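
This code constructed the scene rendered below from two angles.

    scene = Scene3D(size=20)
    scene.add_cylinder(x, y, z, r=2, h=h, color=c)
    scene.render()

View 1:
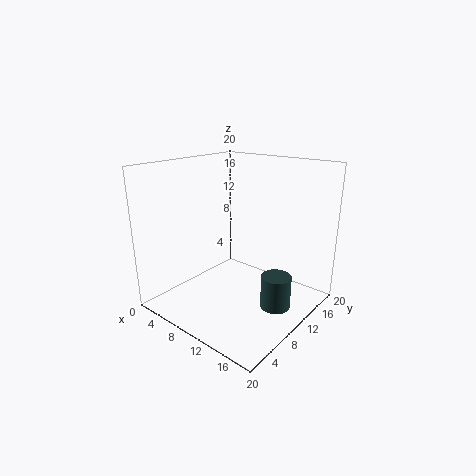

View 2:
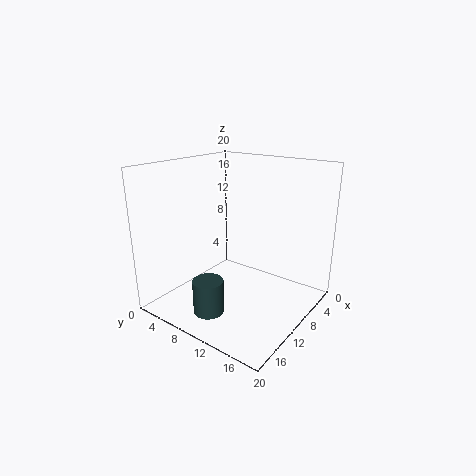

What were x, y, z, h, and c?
x = 16.5, y = 10, z = 1.75, h = 4.5, c = 'darkslategray'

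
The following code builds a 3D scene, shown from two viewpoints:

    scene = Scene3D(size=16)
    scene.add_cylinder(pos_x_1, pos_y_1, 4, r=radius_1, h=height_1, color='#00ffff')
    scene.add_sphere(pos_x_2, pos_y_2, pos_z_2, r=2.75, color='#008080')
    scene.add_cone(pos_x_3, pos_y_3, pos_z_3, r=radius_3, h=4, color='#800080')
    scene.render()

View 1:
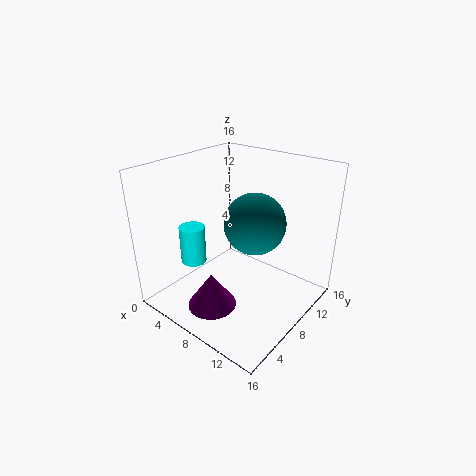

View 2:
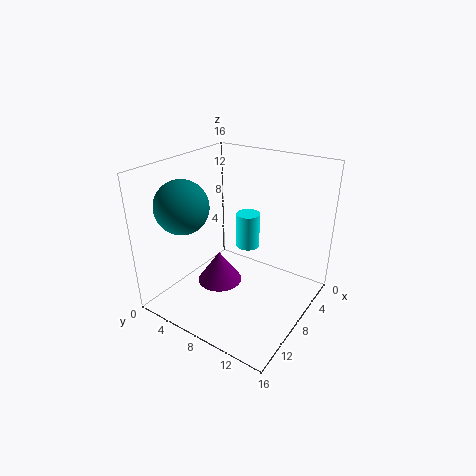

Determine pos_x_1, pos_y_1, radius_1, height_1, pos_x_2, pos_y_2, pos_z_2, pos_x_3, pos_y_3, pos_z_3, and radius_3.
pos_x_1 = 2.75
pos_y_1 = 6
radius_1 = 1.5
height_1 = 4.5
pos_x_2 = 12.75
pos_y_2 = 4.5
pos_z_2 = 12.5
pos_x_3 = 7
pos_y_3 = 4.5
pos_z_3 = 0.5
radius_3 = 2.75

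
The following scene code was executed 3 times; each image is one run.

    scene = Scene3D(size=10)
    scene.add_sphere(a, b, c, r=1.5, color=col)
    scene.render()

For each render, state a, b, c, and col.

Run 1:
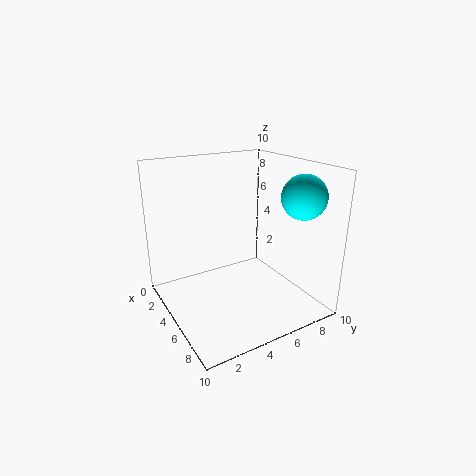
a = 7.5; b = 8.5; c = 8; col = 'cyan'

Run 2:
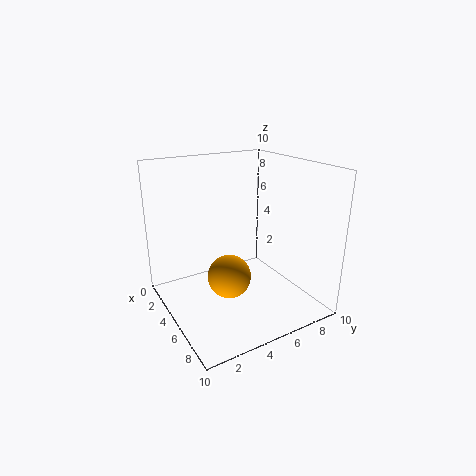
a = 5.5; b = 4; c = 2.5; col = 'orange'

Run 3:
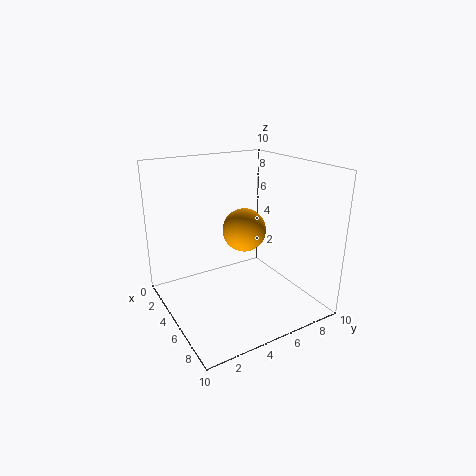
a = 5; b = 5.5; c = 5.5; col = 'orange'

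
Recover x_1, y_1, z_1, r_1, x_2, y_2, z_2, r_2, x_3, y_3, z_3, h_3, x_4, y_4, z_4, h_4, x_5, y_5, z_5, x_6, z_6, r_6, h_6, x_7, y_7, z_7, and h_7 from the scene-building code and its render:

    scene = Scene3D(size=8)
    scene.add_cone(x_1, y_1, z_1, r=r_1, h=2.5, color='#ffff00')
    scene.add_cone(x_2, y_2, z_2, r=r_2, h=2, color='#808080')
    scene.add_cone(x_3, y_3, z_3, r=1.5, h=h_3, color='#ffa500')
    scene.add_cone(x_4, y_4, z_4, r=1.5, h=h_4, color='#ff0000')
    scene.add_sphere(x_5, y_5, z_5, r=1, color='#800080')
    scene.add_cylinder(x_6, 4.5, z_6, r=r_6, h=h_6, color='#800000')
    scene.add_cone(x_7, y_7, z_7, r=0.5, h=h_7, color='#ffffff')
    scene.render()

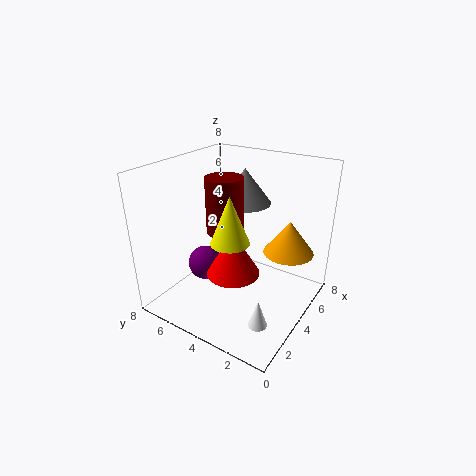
x_1 = 2.5; y_1 = 3.5; z_1 = 4.5; r_1 = 1; x_2 = 5.5; y_2 = 4.5; z_2 = 5.5; r_2 = 1.5; x_3 = 6.5; y_3 = 2; z_3 = 2.5; h_3 = 2; x_4 = 3.5; y_4 = 4; z_4 = 2; h_4 = 2.5; x_5 = 3.5; y_5 = 6; z_5 = 2; x_6 = 3.5; z_6 = 4.5; r_6 = 1; h_6 = 3; x_7 = 2; y_7 = 1.5; z_7 = 0.5; h_7 = 1.5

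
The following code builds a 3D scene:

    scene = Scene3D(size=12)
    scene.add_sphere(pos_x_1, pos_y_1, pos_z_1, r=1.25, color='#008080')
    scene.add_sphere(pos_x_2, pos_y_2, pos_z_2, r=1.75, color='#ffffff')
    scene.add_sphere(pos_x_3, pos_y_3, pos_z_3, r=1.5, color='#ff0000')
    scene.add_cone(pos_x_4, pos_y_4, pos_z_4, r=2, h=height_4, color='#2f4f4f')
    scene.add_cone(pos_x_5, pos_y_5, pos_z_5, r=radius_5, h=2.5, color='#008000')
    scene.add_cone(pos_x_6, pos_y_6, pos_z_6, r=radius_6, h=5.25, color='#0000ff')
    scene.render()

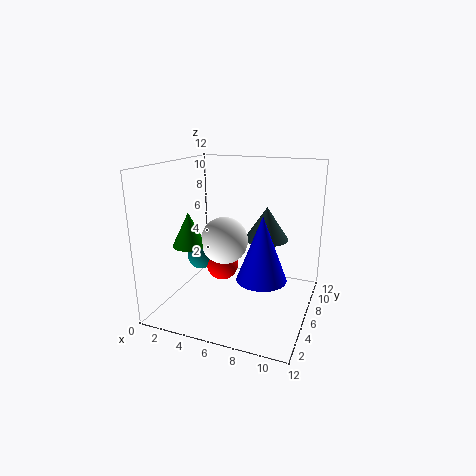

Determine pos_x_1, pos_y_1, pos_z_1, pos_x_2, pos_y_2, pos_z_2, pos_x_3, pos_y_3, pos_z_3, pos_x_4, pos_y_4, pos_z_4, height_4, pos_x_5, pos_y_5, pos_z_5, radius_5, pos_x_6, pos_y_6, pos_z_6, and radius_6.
pos_x_1 = 1.5
pos_y_1 = 7.75
pos_z_1 = 3
pos_x_2 = 6
pos_y_2 = 3.25
pos_z_2 = 6.75
pos_x_3 = 3.5
pos_y_3 = 8.25
pos_z_3 = 2.25
pos_x_4 = 7.5
pos_y_4 = 9.25
pos_z_4 = 5
height_4 = 3
pos_x_5 = 3.75
pos_y_5 = 2
pos_z_5 = 6.5
radius_5 = 1.25
pos_x_6 = 8.5
pos_y_6 = 4.75
pos_z_6 = 3.25
radius_6 = 2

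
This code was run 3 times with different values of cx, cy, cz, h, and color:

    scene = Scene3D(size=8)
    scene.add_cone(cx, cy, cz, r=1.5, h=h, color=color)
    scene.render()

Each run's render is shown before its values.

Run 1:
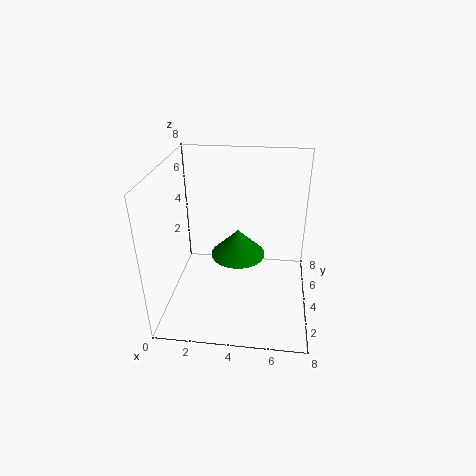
cx = 4; cy = 4; cz = 3; h = 1.5; color = 'green'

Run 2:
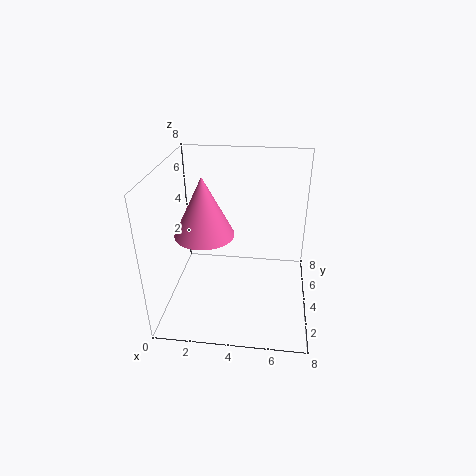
cx = 2.5; cy = 2.5; cz = 5; h = 3; color = 'hotpink'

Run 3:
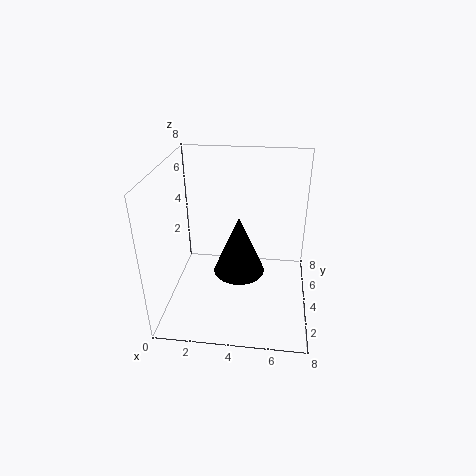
cx = 4; cy = 4.5; cz = 1.5; h = 3.5; color = 'black'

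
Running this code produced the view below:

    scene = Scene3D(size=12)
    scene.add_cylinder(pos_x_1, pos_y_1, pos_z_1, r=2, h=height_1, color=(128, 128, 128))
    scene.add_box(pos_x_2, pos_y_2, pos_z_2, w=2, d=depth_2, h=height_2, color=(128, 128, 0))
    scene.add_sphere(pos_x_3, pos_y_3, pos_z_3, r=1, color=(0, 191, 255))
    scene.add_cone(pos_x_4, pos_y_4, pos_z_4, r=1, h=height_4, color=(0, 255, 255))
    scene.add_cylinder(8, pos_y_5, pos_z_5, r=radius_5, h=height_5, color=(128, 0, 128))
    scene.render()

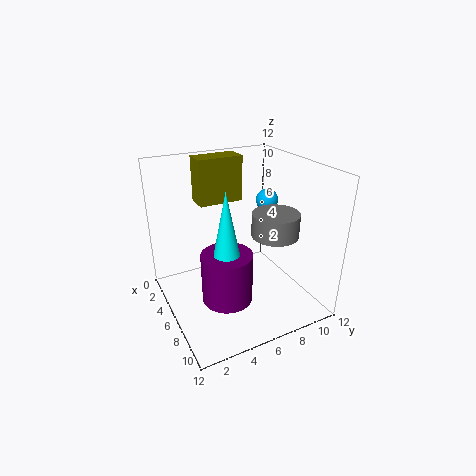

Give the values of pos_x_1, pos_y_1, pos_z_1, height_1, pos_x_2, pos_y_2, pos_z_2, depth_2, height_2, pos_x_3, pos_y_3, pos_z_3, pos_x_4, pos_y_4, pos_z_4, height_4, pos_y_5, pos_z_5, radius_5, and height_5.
pos_x_1 = 7, pos_y_1 = 9, pos_z_1 = 6, height_1 = 2, pos_x_2 = 1, pos_y_2 = 4, pos_z_2 = 8, depth_2 = 4, height_2 = 4, pos_x_3 = 4, pos_y_3 = 10, pos_z_3 = 8, pos_x_4 = 8, pos_y_4 = 4, pos_z_4 = 6, height_4 = 5, pos_y_5 = 4, pos_z_5 = 2, radius_5 = 2, height_5 = 4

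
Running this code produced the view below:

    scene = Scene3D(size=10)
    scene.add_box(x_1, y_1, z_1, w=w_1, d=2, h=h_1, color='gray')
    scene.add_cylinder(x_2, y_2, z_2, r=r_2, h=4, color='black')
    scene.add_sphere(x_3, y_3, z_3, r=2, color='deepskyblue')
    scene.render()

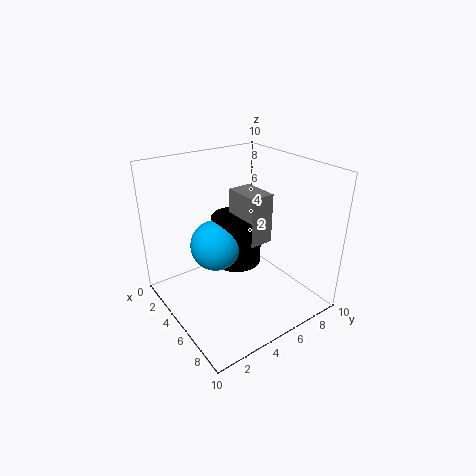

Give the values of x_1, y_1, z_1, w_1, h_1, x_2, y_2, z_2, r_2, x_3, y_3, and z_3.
x_1 = 1
y_1 = 7
z_1 = 3
w_1 = 3
h_1 = 4
x_2 = 2
y_2 = 7
z_2 = 1
r_2 = 2
x_3 = 2
y_3 = 5
z_3 = 3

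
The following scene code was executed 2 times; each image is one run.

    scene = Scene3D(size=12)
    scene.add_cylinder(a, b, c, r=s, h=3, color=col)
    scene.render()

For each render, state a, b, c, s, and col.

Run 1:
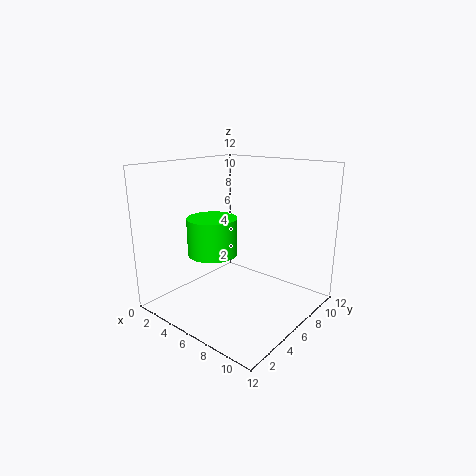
a = 5; b = 4; c = 5; s = 2; col = 'lime'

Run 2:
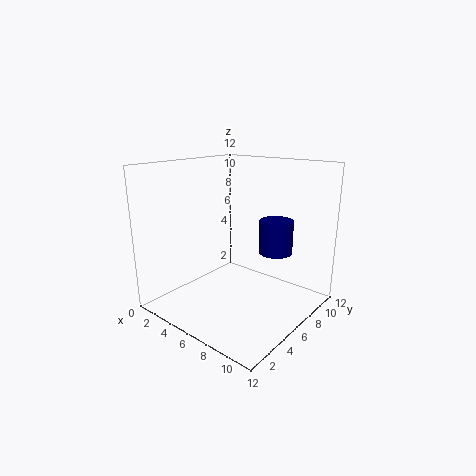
a = 7.5; b = 9.5; c = 4; s = 1.5; col = 'navy'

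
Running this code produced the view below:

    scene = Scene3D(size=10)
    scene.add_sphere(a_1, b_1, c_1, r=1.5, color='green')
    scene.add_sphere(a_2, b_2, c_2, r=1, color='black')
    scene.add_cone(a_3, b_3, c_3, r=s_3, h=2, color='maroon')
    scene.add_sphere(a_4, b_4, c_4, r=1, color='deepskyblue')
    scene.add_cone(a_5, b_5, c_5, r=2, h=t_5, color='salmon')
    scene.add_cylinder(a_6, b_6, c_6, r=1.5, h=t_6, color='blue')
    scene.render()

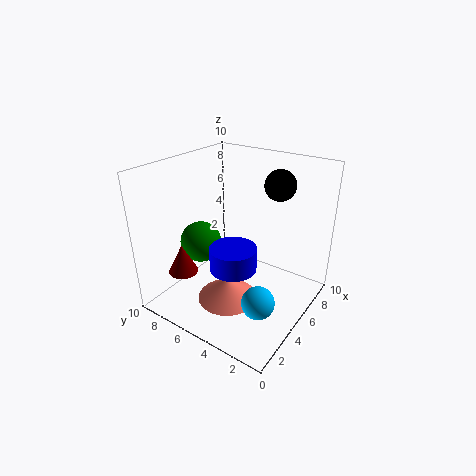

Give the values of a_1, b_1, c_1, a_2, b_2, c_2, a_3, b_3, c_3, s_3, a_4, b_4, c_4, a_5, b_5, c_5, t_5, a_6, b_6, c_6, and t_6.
a_1 = 4.5, b_1 = 8, c_1 = 4, a_2 = 6, b_2 = 2.5, c_2 = 9, a_3 = 2, b_3 = 7.5, c_3 = 3, s_3 = 1, a_4 = 2, b_4 = 1.5, c_4 = 3, a_5 = 3, b_5 = 4.5, c_5 = 1.5, t_5 = 1.5, a_6 = 3, b_6 = 4, c_6 = 4, t_6 = 1.5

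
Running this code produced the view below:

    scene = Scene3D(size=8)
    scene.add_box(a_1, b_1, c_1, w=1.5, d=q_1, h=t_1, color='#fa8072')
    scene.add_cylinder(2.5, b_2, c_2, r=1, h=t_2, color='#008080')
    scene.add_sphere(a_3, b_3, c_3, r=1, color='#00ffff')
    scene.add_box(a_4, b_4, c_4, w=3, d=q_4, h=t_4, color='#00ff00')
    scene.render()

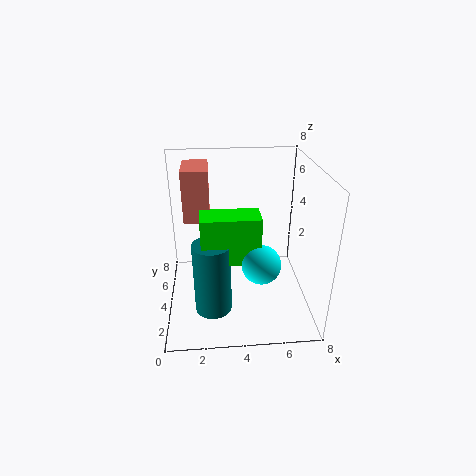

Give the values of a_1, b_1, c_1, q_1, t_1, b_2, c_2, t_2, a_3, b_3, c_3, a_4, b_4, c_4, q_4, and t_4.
a_1 = 1; b_1 = 5; c_1 = 4.5; q_1 = 2.5; t_1 = 3; b_2 = 2.5; c_2 = 0.5; t_2 = 4; a_3 = 5; b_3 = 2; c_3 = 3.5; a_4 = 2; b_4 = 2; c_4 = 3.5; q_4 = 1.5; t_4 = 2.5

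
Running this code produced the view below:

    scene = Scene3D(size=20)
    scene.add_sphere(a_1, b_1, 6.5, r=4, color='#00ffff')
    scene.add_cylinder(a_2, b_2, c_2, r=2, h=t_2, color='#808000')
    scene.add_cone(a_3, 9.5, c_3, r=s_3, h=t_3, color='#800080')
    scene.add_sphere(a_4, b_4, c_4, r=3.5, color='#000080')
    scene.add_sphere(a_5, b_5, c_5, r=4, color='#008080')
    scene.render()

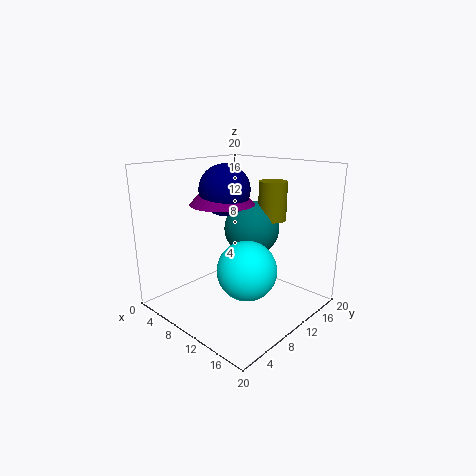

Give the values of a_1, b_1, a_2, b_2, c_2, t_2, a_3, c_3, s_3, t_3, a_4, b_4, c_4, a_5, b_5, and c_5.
a_1 = 13, b_1 = 8.5, a_2 = 12, b_2 = 15, c_2 = 12, t_2 = 5.5, a_3 = 7.5, c_3 = 14.5, s_3 = 4.5, t_3 = 5, a_4 = 8, b_4 = 9.5, c_4 = 16.5, a_5 = 9.5, b_5 = 13.5, c_5 = 10.5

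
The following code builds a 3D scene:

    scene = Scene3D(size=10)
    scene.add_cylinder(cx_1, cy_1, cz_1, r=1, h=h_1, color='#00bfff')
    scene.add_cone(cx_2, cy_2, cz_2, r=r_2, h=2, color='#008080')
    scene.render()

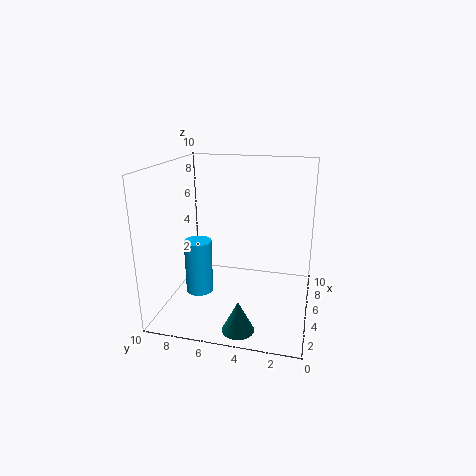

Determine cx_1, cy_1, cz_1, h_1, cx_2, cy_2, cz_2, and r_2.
cx_1 = 5; cy_1 = 8; cz_1 = 0.5; h_1 = 4; cx_2 = 1; cy_2 = 4; cz_2 = 0.5; r_2 = 1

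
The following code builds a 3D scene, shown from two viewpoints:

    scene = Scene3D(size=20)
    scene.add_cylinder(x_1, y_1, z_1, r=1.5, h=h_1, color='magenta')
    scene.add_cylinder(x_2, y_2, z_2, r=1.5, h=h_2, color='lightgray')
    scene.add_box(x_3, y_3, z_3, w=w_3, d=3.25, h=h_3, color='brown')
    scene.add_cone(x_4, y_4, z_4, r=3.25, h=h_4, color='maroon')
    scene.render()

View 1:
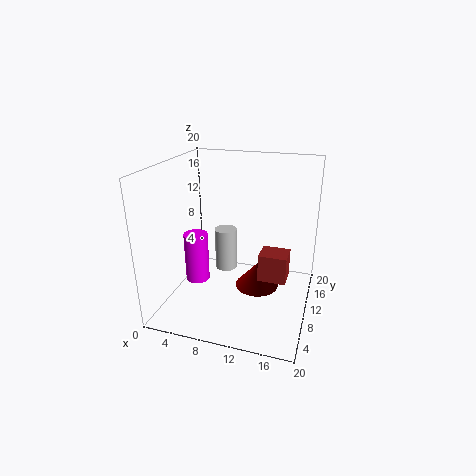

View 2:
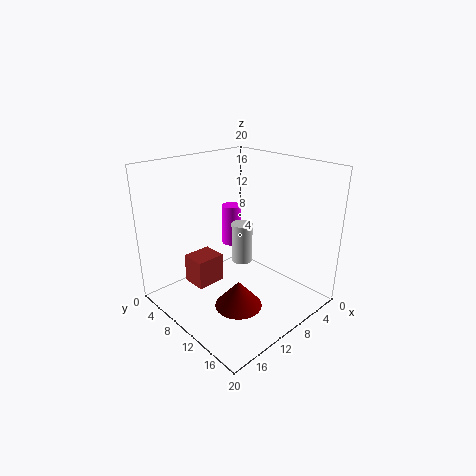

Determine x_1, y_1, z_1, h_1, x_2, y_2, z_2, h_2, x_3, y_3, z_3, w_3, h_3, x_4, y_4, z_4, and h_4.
x_1 = 6.25; y_1 = 4.5; z_1 = 6.25; h_1 = 6.25; x_2 = 8.5; y_2 = 9.25; z_2 = 5.75; h_2 = 5.75; x_3 = 13.5; y_3 = 7.5; z_3 = 5.25; w_3 = 3.75; h_3 = 3.75; x_4 = 12.25; y_4 = 12.5; z_4 = 1.25; h_4 = 3.75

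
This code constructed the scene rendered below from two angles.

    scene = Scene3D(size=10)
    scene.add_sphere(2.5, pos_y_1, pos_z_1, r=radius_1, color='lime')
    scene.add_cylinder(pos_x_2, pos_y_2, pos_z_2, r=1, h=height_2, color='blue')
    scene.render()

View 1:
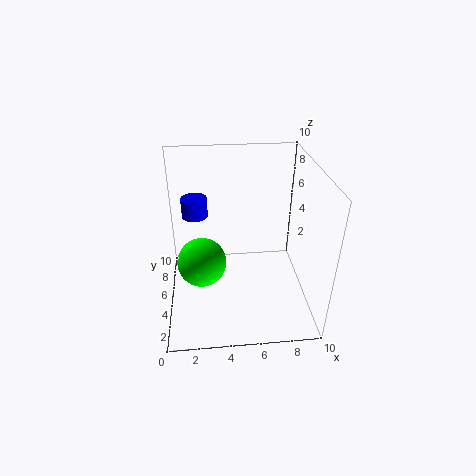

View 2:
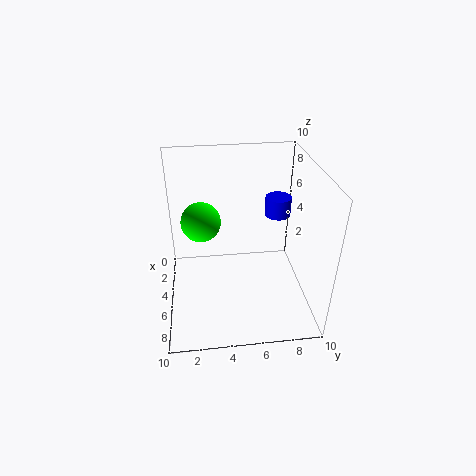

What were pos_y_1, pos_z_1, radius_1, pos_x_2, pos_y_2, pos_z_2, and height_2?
pos_y_1 = 2.5
pos_z_1 = 5
radius_1 = 1.5
pos_x_2 = 2
pos_y_2 = 8.5
pos_z_2 = 5
height_2 = 1.5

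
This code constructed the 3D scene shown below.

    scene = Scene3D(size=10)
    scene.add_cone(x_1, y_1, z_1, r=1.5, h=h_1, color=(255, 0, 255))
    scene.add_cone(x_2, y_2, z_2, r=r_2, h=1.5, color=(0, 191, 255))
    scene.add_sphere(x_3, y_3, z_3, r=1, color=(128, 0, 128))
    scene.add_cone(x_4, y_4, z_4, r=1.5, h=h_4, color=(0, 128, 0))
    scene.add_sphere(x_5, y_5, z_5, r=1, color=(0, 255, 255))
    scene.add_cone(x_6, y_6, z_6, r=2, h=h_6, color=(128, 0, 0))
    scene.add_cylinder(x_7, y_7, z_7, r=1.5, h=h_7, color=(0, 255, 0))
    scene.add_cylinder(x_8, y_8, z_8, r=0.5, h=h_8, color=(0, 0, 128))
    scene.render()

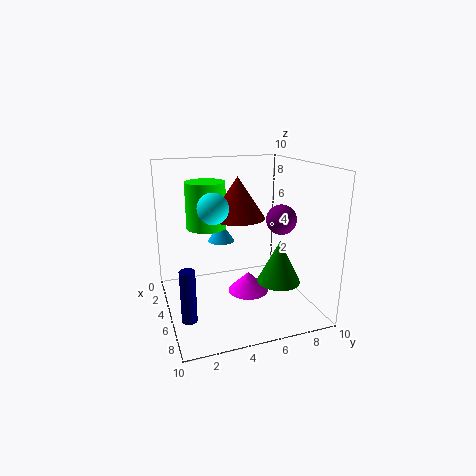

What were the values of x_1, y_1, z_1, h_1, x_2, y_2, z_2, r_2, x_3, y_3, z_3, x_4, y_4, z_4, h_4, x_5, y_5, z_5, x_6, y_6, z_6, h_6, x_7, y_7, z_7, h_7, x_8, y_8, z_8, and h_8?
x_1 = 4.5, y_1 = 6, z_1 = 0.5, h_1 = 1.5, x_2 = 2.5, y_2 = 4.5, z_2 = 4, r_2 = 1, x_3 = 6.5, y_3 = 7.5, z_3 = 6.5, x_4 = 6.5, y_4 = 7.5, z_4 = 2, h_4 = 3, x_5 = 6, y_5 = 3, z_5 = 7.5, x_6 = 3.5, y_6 = 5.5, z_6 = 6, h_6 = 3, x_7 = 2, y_7 = 3.5, z_7 = 5, h_7 = 3.5, x_8 = 7, y_8 = 1, z_8 = 0.5, h_8 = 3.5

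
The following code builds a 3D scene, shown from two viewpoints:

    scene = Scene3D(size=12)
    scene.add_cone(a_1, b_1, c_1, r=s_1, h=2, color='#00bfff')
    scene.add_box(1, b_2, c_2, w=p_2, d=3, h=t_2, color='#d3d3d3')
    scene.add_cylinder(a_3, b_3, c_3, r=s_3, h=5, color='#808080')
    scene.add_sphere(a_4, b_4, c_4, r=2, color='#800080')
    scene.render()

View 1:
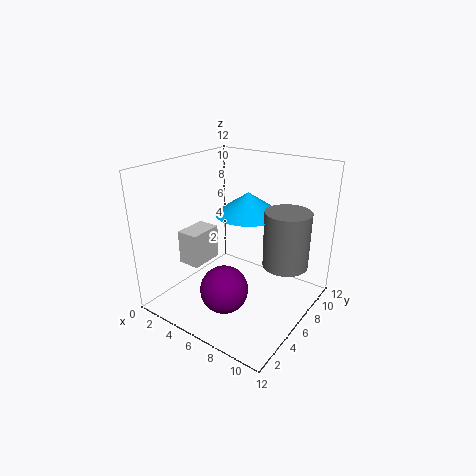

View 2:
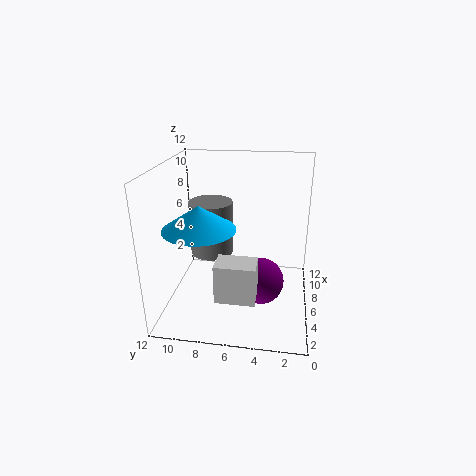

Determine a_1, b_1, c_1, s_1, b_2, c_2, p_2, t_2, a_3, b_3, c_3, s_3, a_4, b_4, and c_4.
a_1 = 5; b_1 = 9; c_1 = 7; s_1 = 3; b_2 = 4; c_2 = 3; p_2 = 2; t_2 = 3; a_3 = 9; b_3 = 9; c_3 = 3; s_3 = 2; a_4 = 6; b_4 = 4; c_4 = 2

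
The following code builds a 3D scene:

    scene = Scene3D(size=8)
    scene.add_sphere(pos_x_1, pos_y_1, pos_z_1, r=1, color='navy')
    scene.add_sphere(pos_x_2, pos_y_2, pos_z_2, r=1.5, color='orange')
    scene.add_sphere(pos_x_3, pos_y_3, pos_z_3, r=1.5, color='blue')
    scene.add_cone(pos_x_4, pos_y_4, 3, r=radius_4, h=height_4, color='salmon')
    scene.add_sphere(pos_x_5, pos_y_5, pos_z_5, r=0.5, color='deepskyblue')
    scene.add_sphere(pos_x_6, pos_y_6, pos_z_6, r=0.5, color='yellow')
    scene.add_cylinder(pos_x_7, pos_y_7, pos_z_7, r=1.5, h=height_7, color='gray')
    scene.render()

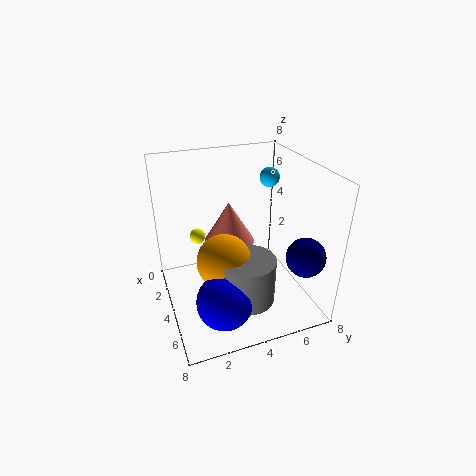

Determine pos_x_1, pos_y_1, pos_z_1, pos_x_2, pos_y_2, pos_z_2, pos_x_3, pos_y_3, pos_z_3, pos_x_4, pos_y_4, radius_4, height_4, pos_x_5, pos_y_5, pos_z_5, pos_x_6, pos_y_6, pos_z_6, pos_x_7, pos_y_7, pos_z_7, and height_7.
pos_x_1 = 7
pos_y_1 = 6.5
pos_z_1 = 4
pos_x_2 = 4.5
pos_y_2 = 3
pos_z_2 = 3
pos_x_3 = 6
pos_y_3 = 2.5
pos_z_3 = 1.5
pos_x_4 = 2.5
pos_y_4 = 4
radius_4 = 1.5
height_4 = 2.5
pos_x_5 = 4.5
pos_y_5 = 5.5
pos_z_5 = 7.5
pos_x_6 = 0.5
pos_y_6 = 2.5
pos_z_6 = 2.5
pos_x_7 = 5.5
pos_y_7 = 4
pos_z_7 = 1
height_7 = 2.5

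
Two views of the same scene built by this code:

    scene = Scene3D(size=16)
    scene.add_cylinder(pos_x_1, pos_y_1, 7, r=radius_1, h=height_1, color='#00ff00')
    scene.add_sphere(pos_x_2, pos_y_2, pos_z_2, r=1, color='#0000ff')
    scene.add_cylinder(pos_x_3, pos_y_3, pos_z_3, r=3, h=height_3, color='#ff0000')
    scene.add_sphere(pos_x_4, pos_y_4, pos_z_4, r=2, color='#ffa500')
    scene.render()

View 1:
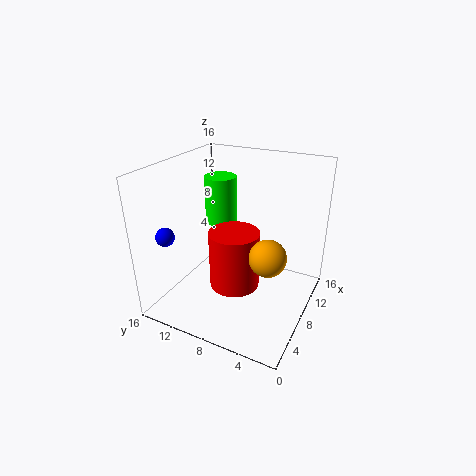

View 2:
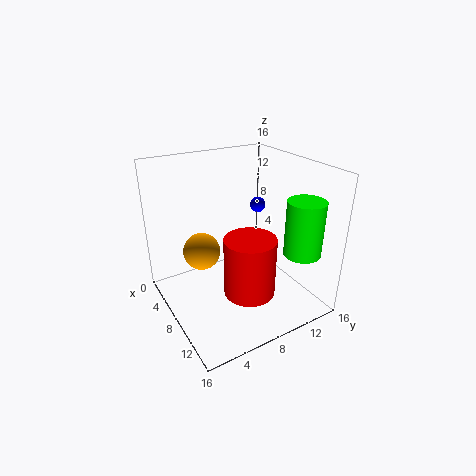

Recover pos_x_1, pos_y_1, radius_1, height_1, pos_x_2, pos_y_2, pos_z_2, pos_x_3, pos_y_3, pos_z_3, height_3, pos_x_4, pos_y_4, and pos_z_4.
pos_x_1 = 13
pos_y_1 = 13
radius_1 = 2
height_1 = 6
pos_x_2 = 3
pos_y_2 = 14
pos_z_2 = 9
pos_x_3 = 9
pos_y_3 = 9
pos_z_3 = 1
height_3 = 7
pos_x_4 = 7
pos_y_4 = 4
pos_z_4 = 7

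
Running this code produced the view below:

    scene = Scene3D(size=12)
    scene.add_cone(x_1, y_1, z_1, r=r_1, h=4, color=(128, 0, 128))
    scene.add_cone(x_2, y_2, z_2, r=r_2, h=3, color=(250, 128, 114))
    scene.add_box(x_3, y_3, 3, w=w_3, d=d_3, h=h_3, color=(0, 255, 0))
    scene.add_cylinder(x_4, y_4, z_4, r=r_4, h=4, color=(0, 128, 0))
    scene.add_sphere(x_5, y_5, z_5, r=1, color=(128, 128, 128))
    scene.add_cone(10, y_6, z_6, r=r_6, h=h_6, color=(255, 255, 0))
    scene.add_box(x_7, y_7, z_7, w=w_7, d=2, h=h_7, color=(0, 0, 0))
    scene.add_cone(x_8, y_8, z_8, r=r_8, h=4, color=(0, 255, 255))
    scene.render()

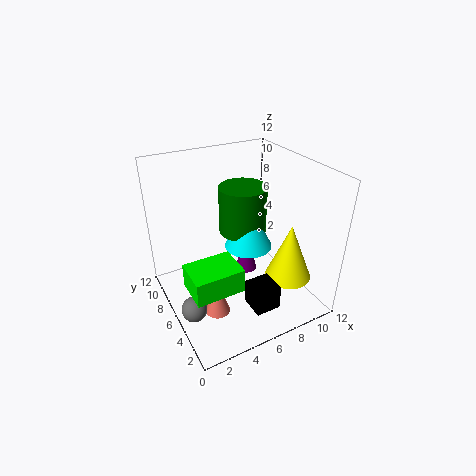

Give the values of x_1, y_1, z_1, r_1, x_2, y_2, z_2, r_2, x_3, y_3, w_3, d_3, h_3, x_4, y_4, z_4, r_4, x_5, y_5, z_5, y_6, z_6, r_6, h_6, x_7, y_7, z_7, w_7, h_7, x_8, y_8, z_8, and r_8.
x_1 = 8; y_1 = 8; z_1 = 1; r_1 = 1; x_2 = 3; y_2 = 4; z_2 = 1; r_2 = 1; x_3 = 1; y_3 = 3; w_3 = 4; d_3 = 3; h_3 = 2; x_4 = 7; y_4 = 7; z_4 = 6; r_4 = 2; x_5 = 1; y_5 = 4; z_5 = 2; y_6 = 4; z_6 = 2; r_6 = 2; h_6 = 5; x_7 = 5; y_7 = 1; z_7 = 2; w_7 = 2; h_7 = 2; x_8 = 7; y_8 = 6; z_8 = 5; r_8 = 2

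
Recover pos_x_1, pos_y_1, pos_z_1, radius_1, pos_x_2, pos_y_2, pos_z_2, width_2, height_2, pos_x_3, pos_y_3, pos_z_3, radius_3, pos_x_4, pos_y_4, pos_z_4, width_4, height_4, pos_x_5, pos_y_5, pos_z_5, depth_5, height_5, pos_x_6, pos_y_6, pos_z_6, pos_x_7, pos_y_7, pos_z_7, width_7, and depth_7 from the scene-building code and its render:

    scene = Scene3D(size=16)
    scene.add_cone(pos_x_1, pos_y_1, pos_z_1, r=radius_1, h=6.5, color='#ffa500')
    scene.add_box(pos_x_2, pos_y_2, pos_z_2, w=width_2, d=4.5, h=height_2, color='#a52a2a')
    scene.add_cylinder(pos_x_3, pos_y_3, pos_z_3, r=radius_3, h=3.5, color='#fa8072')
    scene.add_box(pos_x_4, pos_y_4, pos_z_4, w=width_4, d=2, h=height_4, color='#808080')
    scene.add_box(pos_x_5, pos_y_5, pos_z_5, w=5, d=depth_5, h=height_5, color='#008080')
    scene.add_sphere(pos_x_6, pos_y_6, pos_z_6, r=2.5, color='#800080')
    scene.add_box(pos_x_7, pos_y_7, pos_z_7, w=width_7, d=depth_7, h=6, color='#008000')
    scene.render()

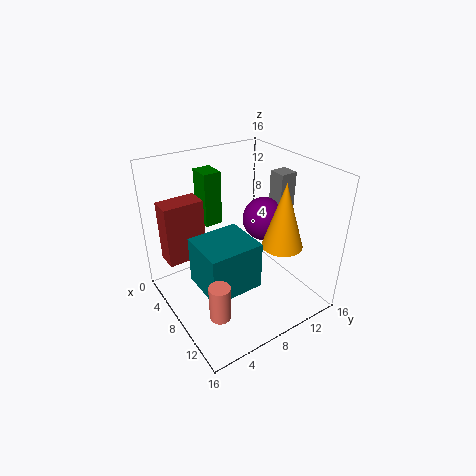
pos_x_1 = 13.5
pos_y_1 = 9.5
pos_z_1 = 9.5
radius_1 = 2
pos_x_2 = 2.5
pos_y_2 = 1
pos_z_2 = 5
width_2 = 2.5
height_2 = 7
pos_x_3 = 14
pos_y_3 = 2
pos_z_3 = 4.5
radius_3 = 1
pos_x_4 = 7
pos_y_4 = 13
pos_z_4 = 10.5
width_4 = 2
height_4 = 4
pos_x_5 = 8
pos_y_5 = 2
pos_z_5 = 5
depth_5 = 5.5
height_5 = 5
pos_x_6 = 7.5
pos_y_6 = 12
pos_z_6 = 9
pos_x_7 = 3
pos_y_7 = 5.5
pos_z_7 = 9
width_7 = 2.5
depth_7 = 2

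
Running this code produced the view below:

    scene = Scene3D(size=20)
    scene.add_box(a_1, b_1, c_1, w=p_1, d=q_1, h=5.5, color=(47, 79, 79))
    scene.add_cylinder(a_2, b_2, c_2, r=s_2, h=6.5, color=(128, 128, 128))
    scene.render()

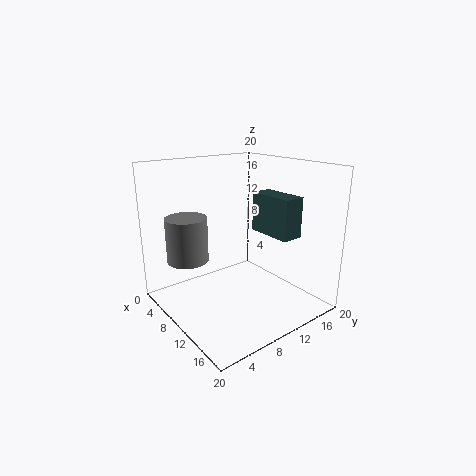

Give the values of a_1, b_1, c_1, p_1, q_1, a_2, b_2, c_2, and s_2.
a_1 = 9.5, b_1 = 13, c_1 = 10.5, p_1 = 6.5, q_1 = 3, a_2 = 4.5, b_2 = 5, c_2 = 6, s_2 = 3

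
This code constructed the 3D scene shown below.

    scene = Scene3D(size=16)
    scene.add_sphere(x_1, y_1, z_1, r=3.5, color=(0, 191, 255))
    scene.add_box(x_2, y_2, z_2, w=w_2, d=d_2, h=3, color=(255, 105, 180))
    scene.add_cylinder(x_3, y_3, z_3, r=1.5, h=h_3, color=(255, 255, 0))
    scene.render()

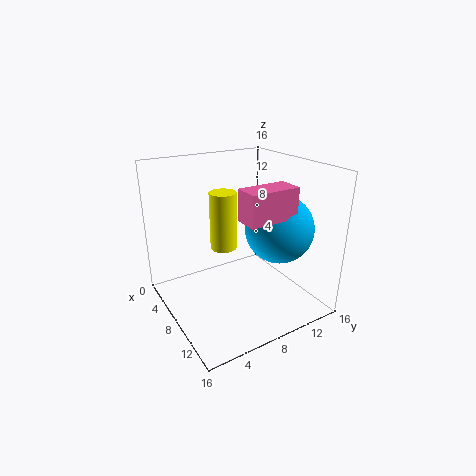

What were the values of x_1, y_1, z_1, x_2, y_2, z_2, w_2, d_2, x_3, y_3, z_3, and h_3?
x_1 = 12
y_1 = 10.5
z_1 = 10
x_2 = 12
y_2 = 5.5
z_2 = 12
w_2 = 2.5
d_2 = 5
x_3 = 6.5
y_3 = 7
z_3 = 6.5
h_3 = 6.5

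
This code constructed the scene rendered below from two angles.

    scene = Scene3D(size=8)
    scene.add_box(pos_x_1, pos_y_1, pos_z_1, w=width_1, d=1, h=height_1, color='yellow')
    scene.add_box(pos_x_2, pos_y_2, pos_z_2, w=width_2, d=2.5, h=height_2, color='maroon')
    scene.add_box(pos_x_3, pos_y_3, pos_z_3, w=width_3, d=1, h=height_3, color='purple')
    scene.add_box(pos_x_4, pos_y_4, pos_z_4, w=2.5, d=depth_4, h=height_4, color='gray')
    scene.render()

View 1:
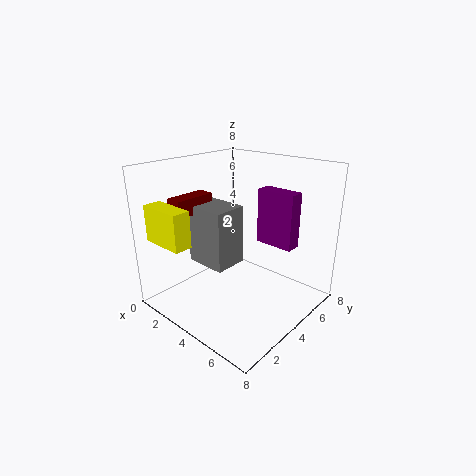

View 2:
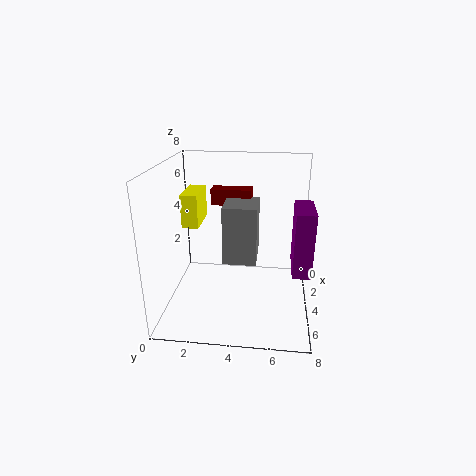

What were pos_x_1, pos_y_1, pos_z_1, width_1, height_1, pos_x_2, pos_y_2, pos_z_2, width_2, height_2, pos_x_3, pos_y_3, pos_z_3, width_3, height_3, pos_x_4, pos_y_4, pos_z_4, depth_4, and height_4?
pos_x_1 = 0.5
pos_y_1 = 0.5
pos_z_1 = 4
width_1 = 2.5
height_1 = 2
pos_x_2 = 0.5
pos_y_2 = 2
pos_z_2 = 5
width_2 = 1
height_2 = 1
pos_x_3 = 3
pos_y_3 = 7
pos_z_3 = 2.5
width_3 = 2.5
height_3 = 3.5
pos_x_4 = 1
pos_y_4 = 3
pos_z_4 = 2
depth_4 = 2
height_4 = 3.5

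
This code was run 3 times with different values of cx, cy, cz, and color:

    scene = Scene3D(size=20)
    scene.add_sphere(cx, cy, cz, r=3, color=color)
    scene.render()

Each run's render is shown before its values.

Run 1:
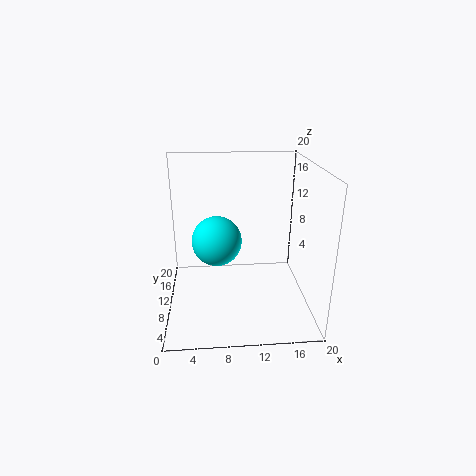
cx = 7
cy = 5
cz = 12
color = 'cyan'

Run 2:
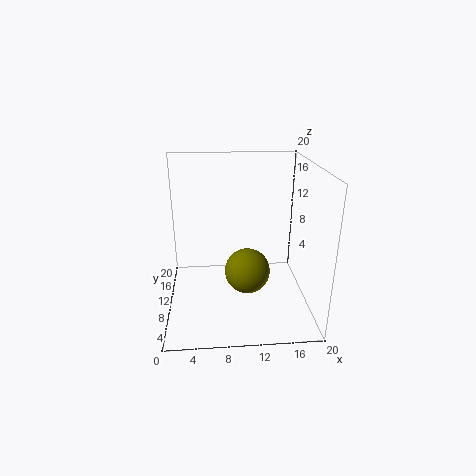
cx = 11
cy = 7
cz = 6.5
color = 'olive'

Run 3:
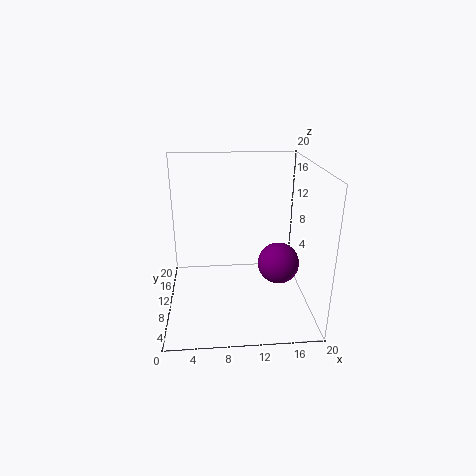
cx = 16
cy = 10.5
cz = 5.5
color = 'purple'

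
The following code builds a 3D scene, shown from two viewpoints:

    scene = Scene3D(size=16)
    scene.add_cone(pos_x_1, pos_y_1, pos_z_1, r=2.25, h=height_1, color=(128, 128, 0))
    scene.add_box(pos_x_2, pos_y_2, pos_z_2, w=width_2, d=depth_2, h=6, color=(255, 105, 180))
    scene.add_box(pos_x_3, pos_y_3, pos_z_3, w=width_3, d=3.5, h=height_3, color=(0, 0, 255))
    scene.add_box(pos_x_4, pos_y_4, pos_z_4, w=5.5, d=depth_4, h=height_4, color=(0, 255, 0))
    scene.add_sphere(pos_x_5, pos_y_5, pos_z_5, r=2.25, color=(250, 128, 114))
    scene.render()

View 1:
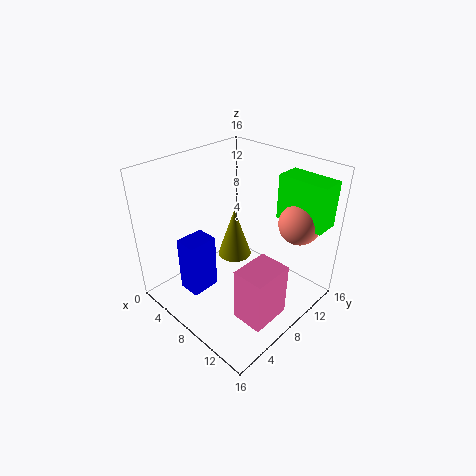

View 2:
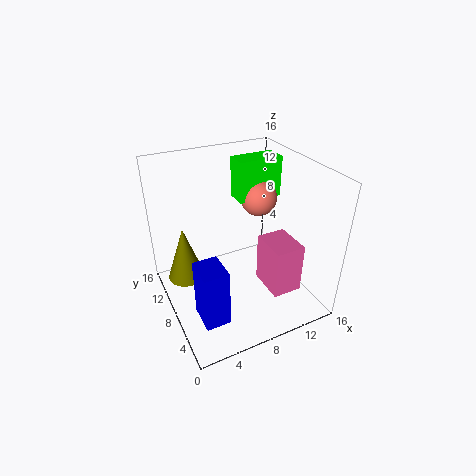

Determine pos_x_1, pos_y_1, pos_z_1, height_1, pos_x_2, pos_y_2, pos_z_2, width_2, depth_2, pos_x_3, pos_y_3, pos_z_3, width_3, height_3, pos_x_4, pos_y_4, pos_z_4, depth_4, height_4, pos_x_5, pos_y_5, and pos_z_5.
pos_x_1 = 3
pos_y_1 = 12.5
pos_z_1 = 1.25
height_1 = 6.75
pos_x_2 = 11
pos_y_2 = 4.25
pos_z_2 = 1
width_2 = 3.5
depth_2 = 4.5
pos_x_3 = 2.25
pos_y_3 = 3.75
pos_z_3 = 0.25
width_3 = 2.75
height_3 = 6.75
pos_x_4 = 10.25
pos_y_4 = 11.75
pos_z_4 = 10
depth_4 = 2.75
height_4 = 5
pos_x_5 = 13
pos_y_5 = 12.25
pos_z_5 = 10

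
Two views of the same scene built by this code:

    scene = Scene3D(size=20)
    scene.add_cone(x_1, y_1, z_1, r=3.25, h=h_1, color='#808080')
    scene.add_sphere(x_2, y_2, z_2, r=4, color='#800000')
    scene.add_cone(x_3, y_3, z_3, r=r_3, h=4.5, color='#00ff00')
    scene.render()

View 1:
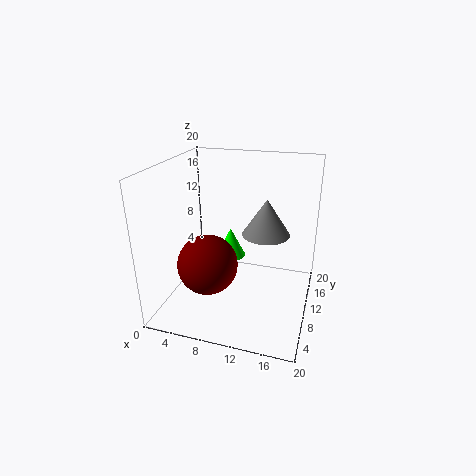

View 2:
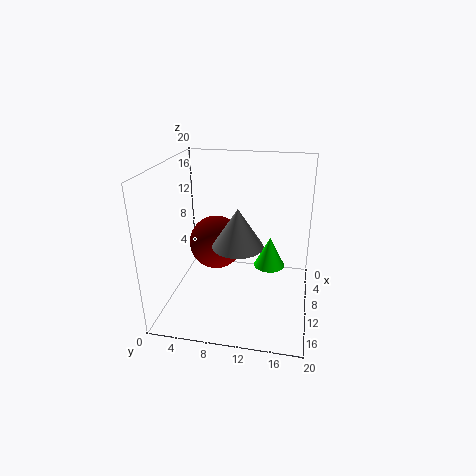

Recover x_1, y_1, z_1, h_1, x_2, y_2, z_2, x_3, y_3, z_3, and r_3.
x_1 = 13.75
y_1 = 10.75
z_1 = 10.75
h_1 = 5
x_2 = 7
y_2 = 6
z_2 = 7.5
x_3 = 7.5
y_3 = 14.25
z_3 = 4.75
r_3 = 2.25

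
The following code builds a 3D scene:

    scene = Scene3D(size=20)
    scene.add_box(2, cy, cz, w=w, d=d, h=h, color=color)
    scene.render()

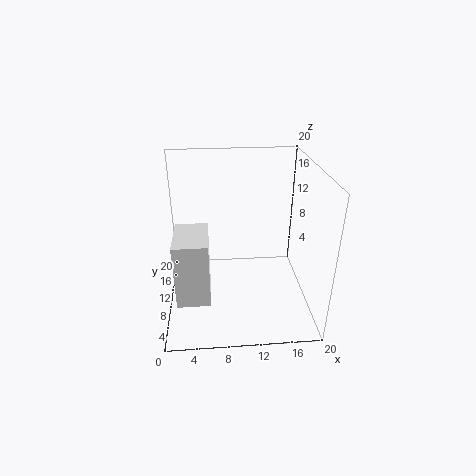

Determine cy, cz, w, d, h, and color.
cy = 1; cz = 6; w = 4; d = 6; h = 8; color = 'white'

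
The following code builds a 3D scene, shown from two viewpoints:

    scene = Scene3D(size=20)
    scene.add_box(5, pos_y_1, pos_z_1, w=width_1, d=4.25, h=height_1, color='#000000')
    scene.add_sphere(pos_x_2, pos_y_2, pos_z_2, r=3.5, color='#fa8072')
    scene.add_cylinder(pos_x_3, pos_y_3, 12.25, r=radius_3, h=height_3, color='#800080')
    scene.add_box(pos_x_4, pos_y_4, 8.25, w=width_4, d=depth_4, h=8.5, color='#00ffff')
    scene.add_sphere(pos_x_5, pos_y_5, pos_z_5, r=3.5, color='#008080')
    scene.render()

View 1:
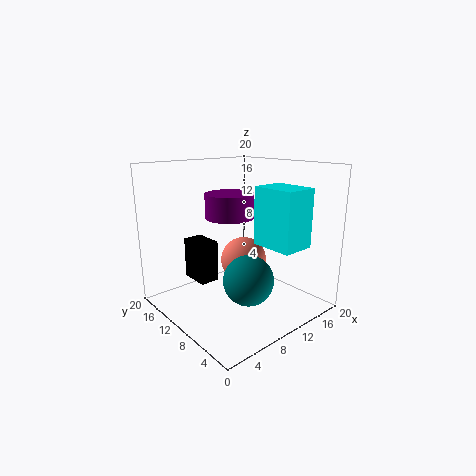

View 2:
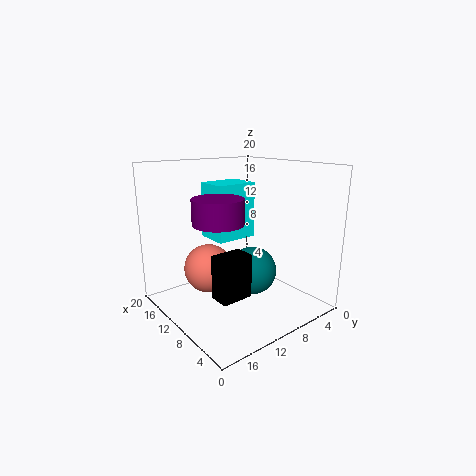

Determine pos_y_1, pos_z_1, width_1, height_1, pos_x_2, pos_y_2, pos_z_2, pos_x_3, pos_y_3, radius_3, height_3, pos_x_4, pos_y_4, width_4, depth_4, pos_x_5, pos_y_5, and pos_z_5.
pos_y_1 = 11.75
pos_z_1 = 3.75
width_1 = 2.75
height_1 = 5.75
pos_x_2 = 13.5
pos_y_2 = 12.75
pos_z_2 = 5
pos_x_3 = 10.75
pos_y_3 = 12.75
radius_3 = 3.5
height_3 = 3.5
pos_x_4 = 13.5
pos_y_4 = 4
width_4 = 5
depth_4 = 6.5
pos_x_5 = 9.75
pos_y_5 = 7.5
pos_z_5 = 4.5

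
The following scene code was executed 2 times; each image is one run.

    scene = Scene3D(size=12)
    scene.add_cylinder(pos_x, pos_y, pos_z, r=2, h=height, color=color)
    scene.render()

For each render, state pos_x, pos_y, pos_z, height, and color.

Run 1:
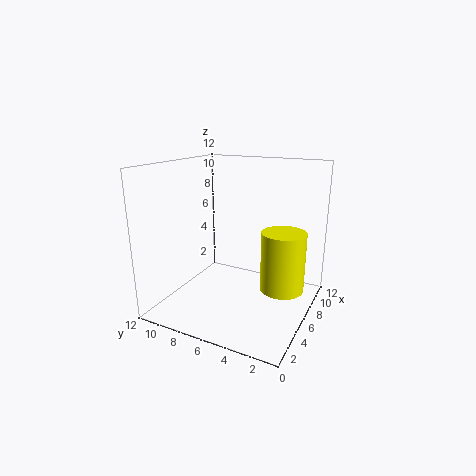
pos_x = 9, pos_y = 3, pos_z = 0.5, height = 5.5, color = 'yellow'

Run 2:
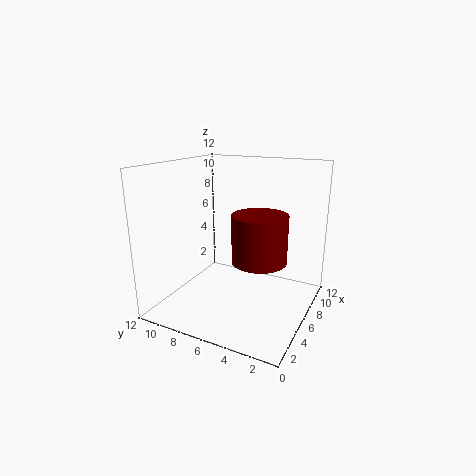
pos_x = 3.5, pos_y = 3, pos_z = 5.5, height = 3.5, color = 'maroon'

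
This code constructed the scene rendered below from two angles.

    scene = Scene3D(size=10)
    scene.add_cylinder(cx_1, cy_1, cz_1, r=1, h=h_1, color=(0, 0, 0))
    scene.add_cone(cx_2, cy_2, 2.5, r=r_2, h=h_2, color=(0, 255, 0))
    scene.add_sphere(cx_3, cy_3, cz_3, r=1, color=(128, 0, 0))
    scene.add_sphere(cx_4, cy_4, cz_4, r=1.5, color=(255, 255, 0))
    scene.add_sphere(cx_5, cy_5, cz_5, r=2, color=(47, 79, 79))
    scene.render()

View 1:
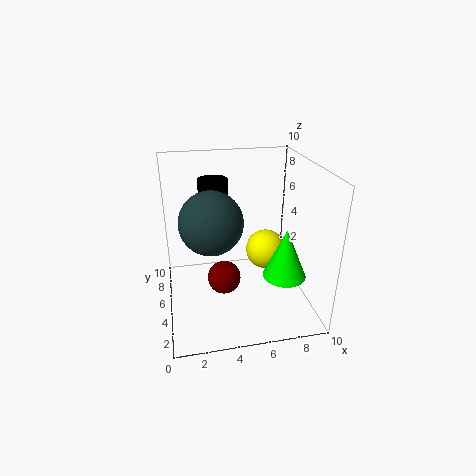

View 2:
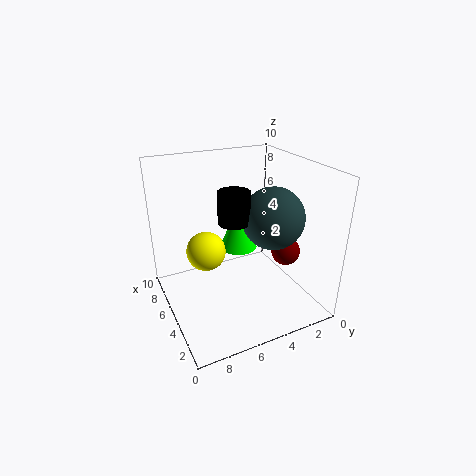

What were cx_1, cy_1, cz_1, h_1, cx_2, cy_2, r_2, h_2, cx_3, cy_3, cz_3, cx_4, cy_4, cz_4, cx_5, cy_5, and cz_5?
cx_1 = 3.5
cy_1 = 6
cz_1 = 7
h_1 = 2
cx_2 = 8
cy_2 = 3.5
r_2 = 1.5
h_2 = 3.5
cx_3 = 3.5
cy_3 = 2
cz_3 = 4
cx_4 = 7.5
cy_4 = 6.5
cz_4 = 3
cx_5 = 3
cy_5 = 3.5
cz_5 = 7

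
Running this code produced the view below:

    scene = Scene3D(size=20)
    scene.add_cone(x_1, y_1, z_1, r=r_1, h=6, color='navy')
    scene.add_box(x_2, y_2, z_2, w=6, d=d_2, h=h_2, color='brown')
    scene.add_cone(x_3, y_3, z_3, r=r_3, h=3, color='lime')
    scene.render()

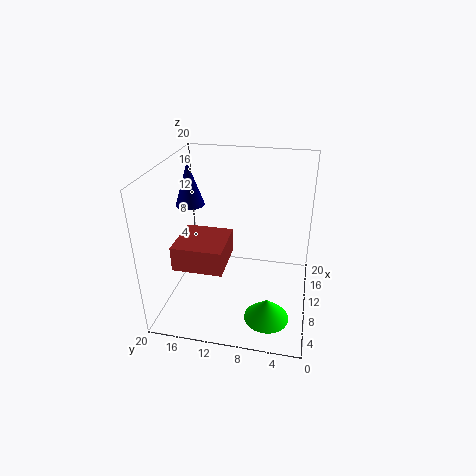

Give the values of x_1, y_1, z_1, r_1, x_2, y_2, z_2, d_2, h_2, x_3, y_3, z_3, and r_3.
x_1 = 11; y_1 = 17; z_1 = 14; r_1 = 2; x_2 = 1; y_2 = 10; z_2 = 10; d_2 = 6; h_2 = 3; x_3 = 5; y_3 = 5; z_3 = 1; r_3 = 3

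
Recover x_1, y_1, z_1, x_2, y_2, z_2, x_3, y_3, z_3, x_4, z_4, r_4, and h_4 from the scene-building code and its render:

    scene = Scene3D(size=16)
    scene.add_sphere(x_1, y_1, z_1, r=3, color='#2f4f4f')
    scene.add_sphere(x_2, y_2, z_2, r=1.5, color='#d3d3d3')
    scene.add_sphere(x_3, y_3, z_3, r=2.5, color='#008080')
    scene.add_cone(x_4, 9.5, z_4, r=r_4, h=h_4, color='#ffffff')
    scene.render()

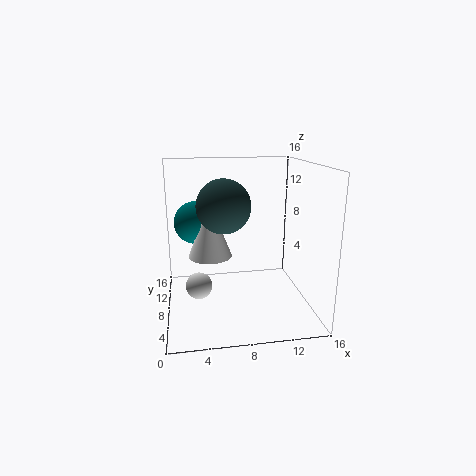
x_1 = 6.5
y_1 = 8.5
z_1 = 11.5
x_2 = 3.5
y_2 = 8
z_2 = 2.5
x_3 = 3.5
y_3 = 11.5
z_3 = 9
x_4 = 5
z_4 = 5.5
r_4 = 2.5
h_4 = 6.5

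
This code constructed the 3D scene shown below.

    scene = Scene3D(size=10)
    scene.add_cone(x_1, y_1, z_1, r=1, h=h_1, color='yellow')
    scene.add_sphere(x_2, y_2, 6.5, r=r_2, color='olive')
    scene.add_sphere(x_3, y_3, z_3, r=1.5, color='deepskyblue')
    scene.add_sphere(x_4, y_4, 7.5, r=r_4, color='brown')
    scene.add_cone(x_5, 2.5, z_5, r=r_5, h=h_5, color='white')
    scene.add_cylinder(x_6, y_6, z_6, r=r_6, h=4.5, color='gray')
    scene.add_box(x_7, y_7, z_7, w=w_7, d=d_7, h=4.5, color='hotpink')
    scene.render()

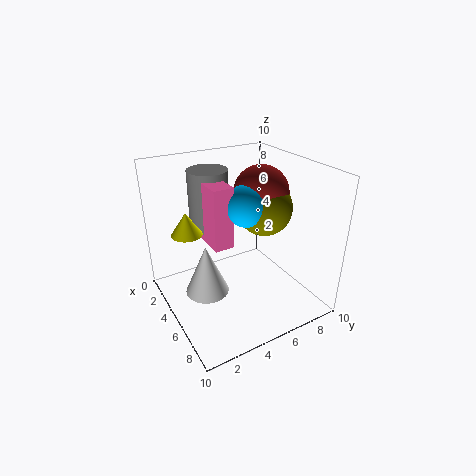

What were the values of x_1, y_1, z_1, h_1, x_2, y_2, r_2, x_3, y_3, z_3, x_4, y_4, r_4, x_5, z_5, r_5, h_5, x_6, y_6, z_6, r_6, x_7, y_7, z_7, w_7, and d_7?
x_1 = 4.5; y_1 = 1.5; z_1 = 6; h_1 = 1.5; x_2 = 4.5; y_2 = 7.5; r_2 = 2; x_3 = 4.5; y_3 = 6; z_3 = 7; x_4 = 4; y_4 = 7.5; r_4 = 2; x_5 = 5; z_5 = 1.5; r_5 = 1.5; h_5 = 3.5; x_6 = 1.5; y_6 = 4.5; z_6 = 4.5; r_6 = 1.5; x_7 = 1; y_7 = 3.5; z_7 = 4; w_7 = 3.5; d_7 = 1.5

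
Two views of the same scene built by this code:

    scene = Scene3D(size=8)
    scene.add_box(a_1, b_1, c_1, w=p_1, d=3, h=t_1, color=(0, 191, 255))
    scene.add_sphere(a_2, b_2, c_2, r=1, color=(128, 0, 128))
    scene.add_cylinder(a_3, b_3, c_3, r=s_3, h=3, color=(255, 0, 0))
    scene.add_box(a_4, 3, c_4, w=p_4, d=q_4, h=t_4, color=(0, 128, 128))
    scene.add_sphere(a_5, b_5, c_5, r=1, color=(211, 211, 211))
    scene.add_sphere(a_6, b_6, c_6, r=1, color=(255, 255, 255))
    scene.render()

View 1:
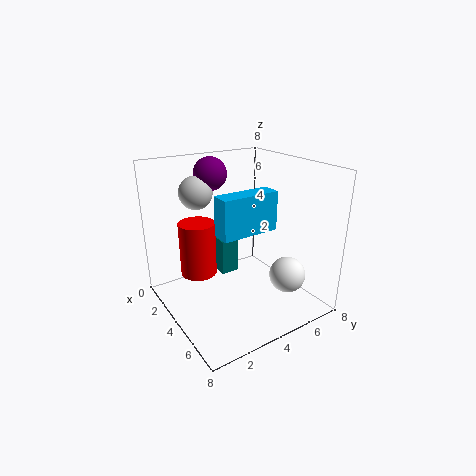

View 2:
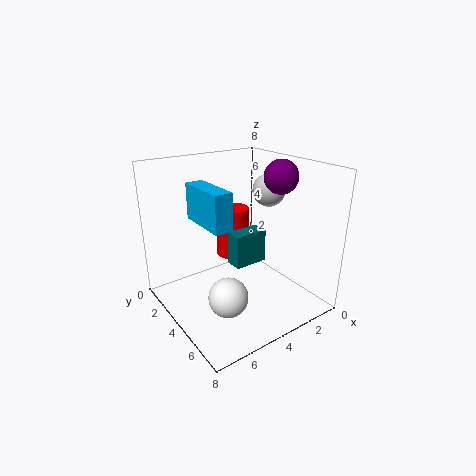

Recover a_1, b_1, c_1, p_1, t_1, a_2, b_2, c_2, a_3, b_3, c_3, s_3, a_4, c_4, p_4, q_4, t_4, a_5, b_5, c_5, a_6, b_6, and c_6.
a_1 = 5; b_1 = 2; c_1 = 5; p_1 = 1; t_1 = 2; a_2 = 1; b_2 = 4; c_2 = 7; a_3 = 3; b_3 = 2; c_3 = 2; s_3 = 1; a_4 = 2; c_4 = 2; p_4 = 2; q_4 = 1; t_4 = 2; a_5 = 1; b_5 = 3; c_5 = 6; a_6 = 6; b_6 = 6; c_6 = 2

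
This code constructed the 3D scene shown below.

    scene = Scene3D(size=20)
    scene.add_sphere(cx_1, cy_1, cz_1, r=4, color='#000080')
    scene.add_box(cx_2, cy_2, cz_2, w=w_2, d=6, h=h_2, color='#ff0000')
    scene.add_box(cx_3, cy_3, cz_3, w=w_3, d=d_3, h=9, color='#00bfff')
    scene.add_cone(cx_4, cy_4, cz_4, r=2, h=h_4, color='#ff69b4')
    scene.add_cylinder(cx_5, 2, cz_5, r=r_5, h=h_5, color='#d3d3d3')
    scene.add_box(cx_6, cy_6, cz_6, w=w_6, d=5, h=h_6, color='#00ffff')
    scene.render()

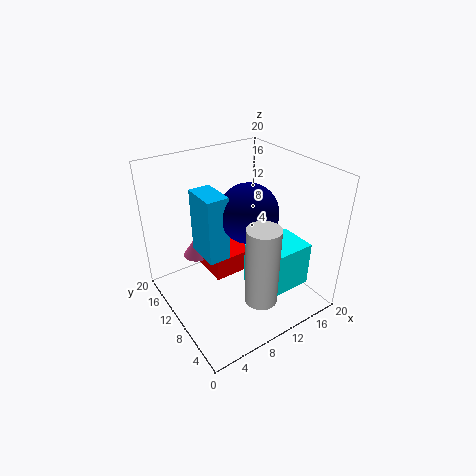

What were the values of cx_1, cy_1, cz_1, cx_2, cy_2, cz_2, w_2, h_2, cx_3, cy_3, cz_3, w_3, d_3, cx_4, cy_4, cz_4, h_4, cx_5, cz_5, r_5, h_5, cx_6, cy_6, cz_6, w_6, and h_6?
cx_1 = 11
cy_1 = 9
cz_1 = 14
cx_2 = 6
cy_2 = 9
cz_2 = 5
w_2 = 7
h_2 = 3
cx_3 = 5
cy_3 = 9
cz_3 = 8
w_3 = 3
d_3 = 5
cx_4 = 6
cy_4 = 15
cz_4 = 6
h_4 = 3
cx_5 = 8
cz_5 = 6
r_5 = 2
h_5 = 10
cx_6 = 9
cy_6 = 2
cz_6 = 5
w_6 = 7
h_6 = 6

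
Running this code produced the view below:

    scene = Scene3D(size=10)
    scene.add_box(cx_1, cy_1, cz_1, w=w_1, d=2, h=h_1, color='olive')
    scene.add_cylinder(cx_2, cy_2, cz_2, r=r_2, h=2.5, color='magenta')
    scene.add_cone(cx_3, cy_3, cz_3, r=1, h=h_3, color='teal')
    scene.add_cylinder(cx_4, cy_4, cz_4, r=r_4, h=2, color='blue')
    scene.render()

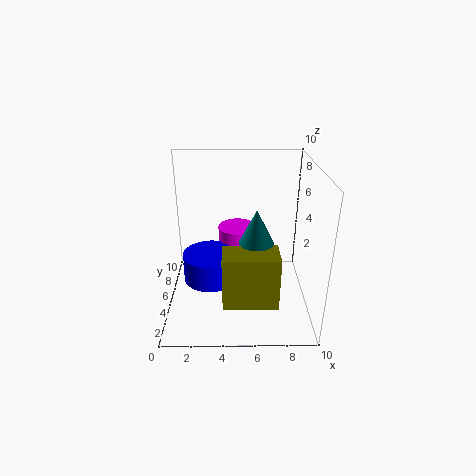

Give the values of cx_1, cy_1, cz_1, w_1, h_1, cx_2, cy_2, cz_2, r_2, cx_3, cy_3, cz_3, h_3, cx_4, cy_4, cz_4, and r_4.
cx_1 = 4; cy_1 = 1; cz_1 = 2; w_1 = 3.5; h_1 = 3.5; cx_2 = 5; cy_2 = 8; cz_2 = 2; r_2 = 1.5; cx_3 = 6; cy_3 = 1.5; cz_3 = 6.5; h_3 = 2; cx_4 = 3; cy_4 = 5.5; cz_4 = 1.5; r_4 = 2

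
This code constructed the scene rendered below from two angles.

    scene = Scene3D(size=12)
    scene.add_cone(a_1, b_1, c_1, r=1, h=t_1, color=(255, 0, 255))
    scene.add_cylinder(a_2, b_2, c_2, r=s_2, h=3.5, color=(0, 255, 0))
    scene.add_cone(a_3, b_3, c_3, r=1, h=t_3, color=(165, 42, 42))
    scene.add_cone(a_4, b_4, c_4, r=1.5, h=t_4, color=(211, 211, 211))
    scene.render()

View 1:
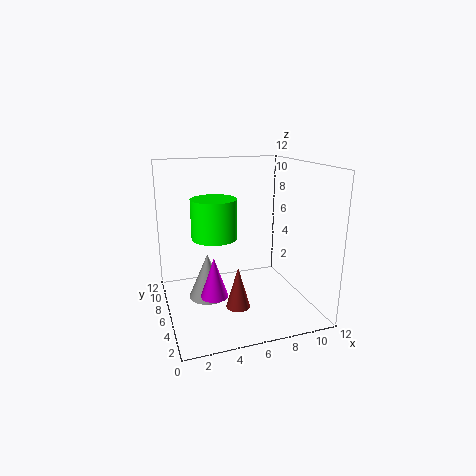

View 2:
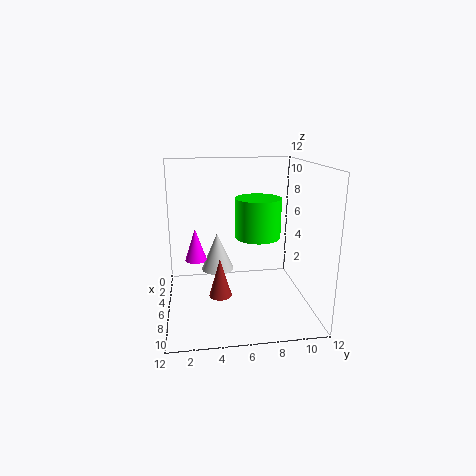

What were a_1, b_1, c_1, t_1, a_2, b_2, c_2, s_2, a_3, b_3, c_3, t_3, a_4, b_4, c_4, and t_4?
a_1 = 3
b_1 = 2.5
c_1 = 3
t_1 = 3
a_2 = 4.5
b_2 = 8
c_2 = 5.5
s_2 = 2
a_3 = 5.5
b_3 = 4.5
c_3 = 0.5
t_3 = 3.5
a_4 = 3
b_4 = 4.5
c_4 = 2
t_4 = 3.5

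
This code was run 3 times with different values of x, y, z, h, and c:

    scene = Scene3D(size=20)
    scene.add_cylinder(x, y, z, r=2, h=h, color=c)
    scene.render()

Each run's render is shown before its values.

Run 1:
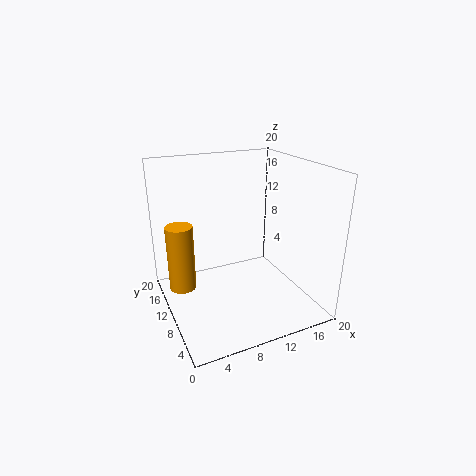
x = 3, y = 15, z = 1, h = 10, c = 'orange'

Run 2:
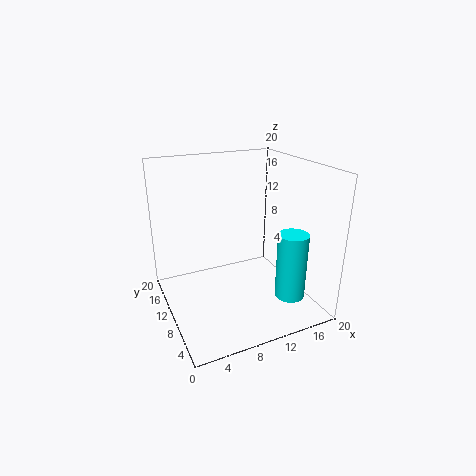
x = 15, y = 4, z = 3, h = 9, c = 'cyan'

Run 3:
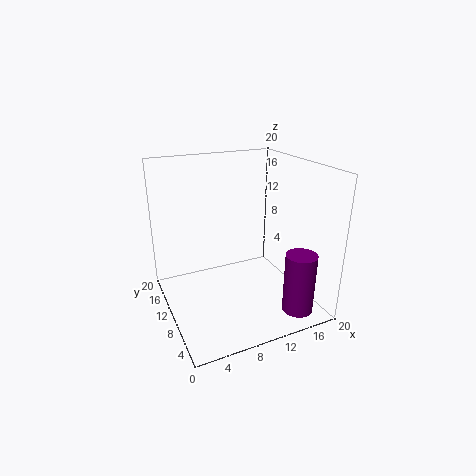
x = 15, y = 2, z = 2, h = 8, c = 'purple'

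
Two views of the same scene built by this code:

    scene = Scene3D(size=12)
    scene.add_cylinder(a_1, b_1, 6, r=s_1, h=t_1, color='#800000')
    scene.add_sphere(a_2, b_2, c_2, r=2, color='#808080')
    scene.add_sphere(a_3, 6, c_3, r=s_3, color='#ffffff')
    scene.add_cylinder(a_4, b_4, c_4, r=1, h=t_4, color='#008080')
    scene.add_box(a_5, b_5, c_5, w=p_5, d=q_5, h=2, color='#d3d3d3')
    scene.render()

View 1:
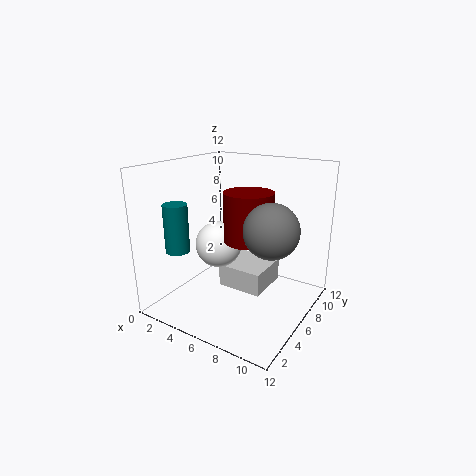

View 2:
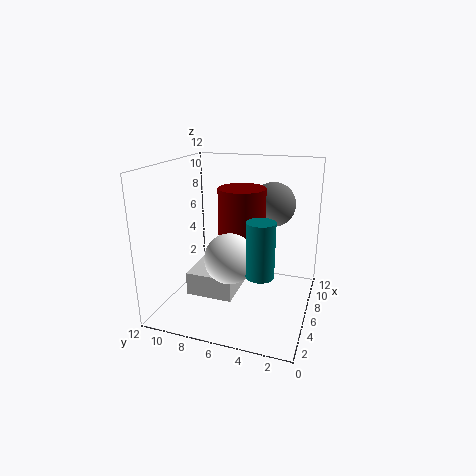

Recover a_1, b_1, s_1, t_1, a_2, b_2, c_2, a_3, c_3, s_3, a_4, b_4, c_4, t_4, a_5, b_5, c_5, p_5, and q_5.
a_1 = 7; b_1 = 6; s_1 = 2; t_1 = 4; a_2 = 10; b_2 = 4; c_2 = 8; a_3 = 4; c_3 = 5; s_3 = 2; a_4 = 2; b_4 = 3; c_4 = 5; t_4 = 4; a_5 = 4; b_5 = 6; c_5 = 1; p_5 = 4; q_5 = 4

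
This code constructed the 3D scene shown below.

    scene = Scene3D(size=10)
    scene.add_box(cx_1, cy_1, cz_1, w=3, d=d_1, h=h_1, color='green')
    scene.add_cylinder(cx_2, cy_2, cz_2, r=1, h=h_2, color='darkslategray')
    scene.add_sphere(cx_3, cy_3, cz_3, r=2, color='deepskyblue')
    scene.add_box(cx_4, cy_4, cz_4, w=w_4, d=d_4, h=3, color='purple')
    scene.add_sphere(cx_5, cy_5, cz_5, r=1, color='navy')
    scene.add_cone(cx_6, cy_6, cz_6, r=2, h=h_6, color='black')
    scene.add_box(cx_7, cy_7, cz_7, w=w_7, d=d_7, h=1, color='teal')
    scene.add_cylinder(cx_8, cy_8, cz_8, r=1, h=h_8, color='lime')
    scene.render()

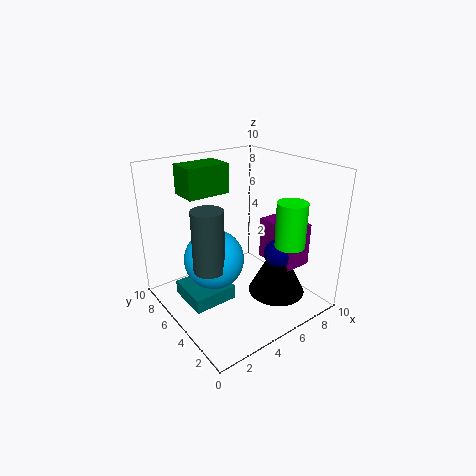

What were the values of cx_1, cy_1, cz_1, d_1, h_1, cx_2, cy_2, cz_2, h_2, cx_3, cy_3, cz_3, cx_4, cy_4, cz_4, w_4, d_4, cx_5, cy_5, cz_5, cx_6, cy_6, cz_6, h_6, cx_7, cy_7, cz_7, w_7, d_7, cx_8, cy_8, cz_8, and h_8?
cx_1 = 2; cy_1 = 6; cz_1 = 8; d_1 = 2; h_1 = 2; cx_2 = 2; cy_2 = 4; cz_2 = 4; h_2 = 4; cx_3 = 3; cy_3 = 5; cz_3 = 4; cx_4 = 7; cy_4 = 2; cz_4 = 3; w_4 = 2; d_4 = 3; cx_5 = 7; cy_5 = 3; cz_5 = 4; cx_6 = 7; cy_6 = 3; cz_6 = 1; h_6 = 4; cx_7 = 1; cy_7 = 4; cz_7 = 1; w_7 = 3; d_7 = 3; cx_8 = 7; cy_8 = 2; cz_8 = 5; h_8 = 3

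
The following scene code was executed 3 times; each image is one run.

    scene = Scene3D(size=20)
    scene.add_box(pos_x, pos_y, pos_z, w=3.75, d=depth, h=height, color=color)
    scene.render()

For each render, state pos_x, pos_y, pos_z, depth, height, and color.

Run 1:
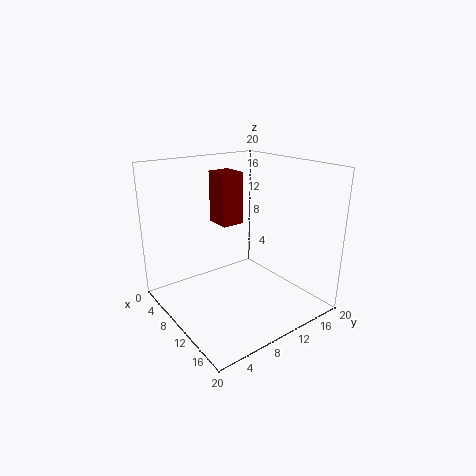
pos_x = 4
pos_y = 9.25
pos_z = 11
depth = 3.25
height = 7.5
color = 'maroon'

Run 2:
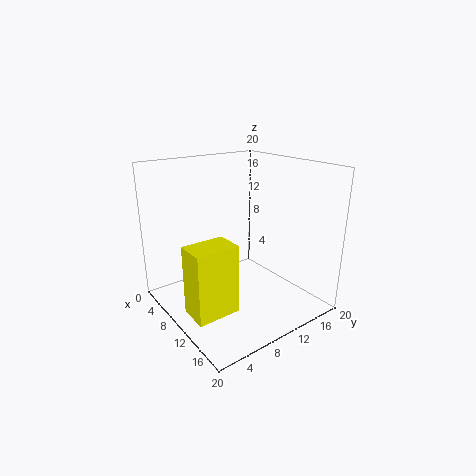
pos_x = 12.25
pos_y = 0.25
pos_z = 3.25
depth = 5.5
height = 8.75
color = 'yellow'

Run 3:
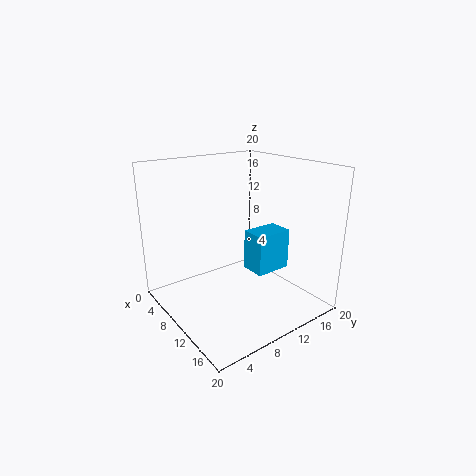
pos_x = 8.25
pos_y = 12.5
pos_z = 4
depth = 5.5
height = 6
color = 'deepskyblue'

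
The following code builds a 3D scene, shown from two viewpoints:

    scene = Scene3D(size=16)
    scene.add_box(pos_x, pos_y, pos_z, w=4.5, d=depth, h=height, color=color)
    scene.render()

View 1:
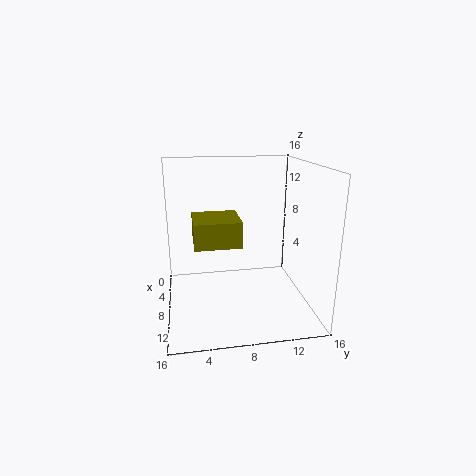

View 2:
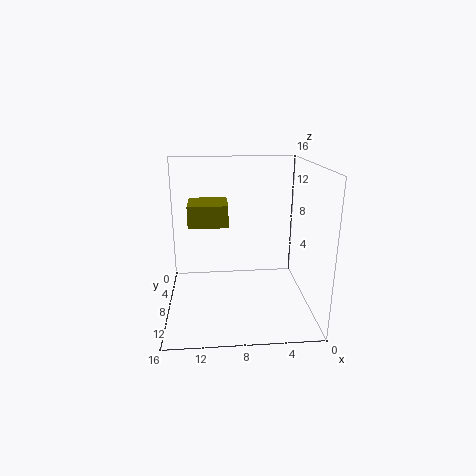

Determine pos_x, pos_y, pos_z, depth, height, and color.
pos_x = 9, pos_y = 3, pos_z = 9, depth = 4.5, height = 2.5, color = 'olive'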